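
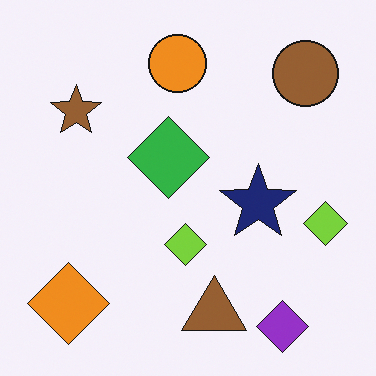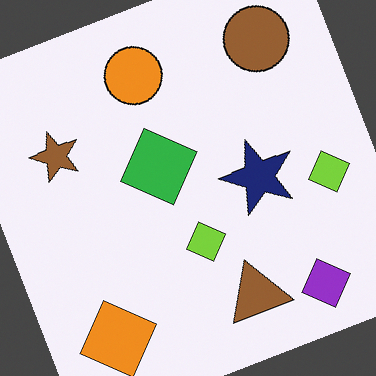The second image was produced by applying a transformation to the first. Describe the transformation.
The image was rotated counter-clockwise by a clearly visible amount.

Every shape is tilted by the same angle and the image corners show triangular fill wedges — a whole-image rotation by a non-right angle.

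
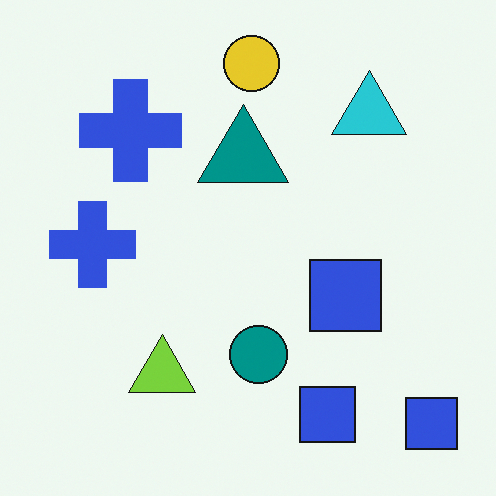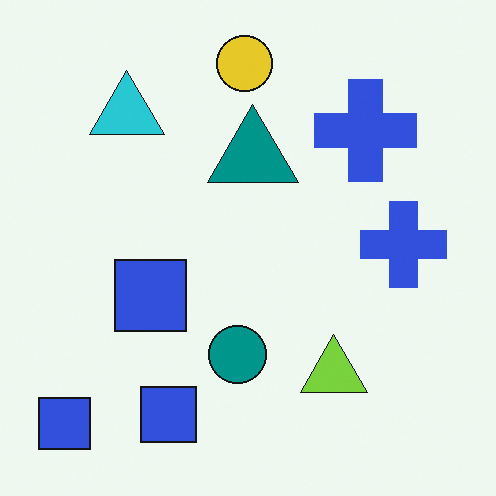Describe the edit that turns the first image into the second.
This is the original image flipped horizontally (left ↔ right).

The cyan triangle is in the top-right of the first image and the top-left of the second — shapes on opposite sides of the vertical midline have swapped in a mirror flip.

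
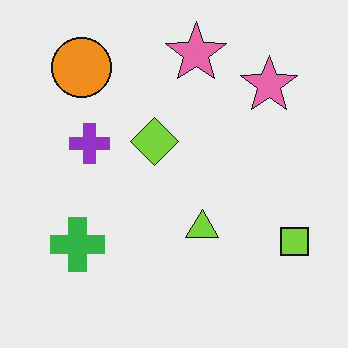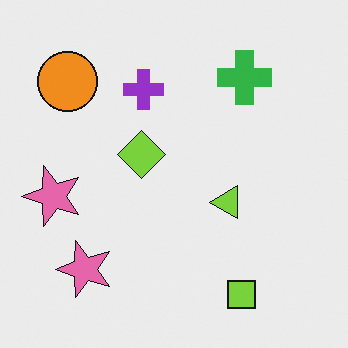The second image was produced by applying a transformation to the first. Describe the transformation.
This is the original image transposed (reflected across the top-left ↔ bottom-right diagonal).

Shapes have swapped their row and column positions — what was in the top-right is now in the bottom-left — a diagonal reflection.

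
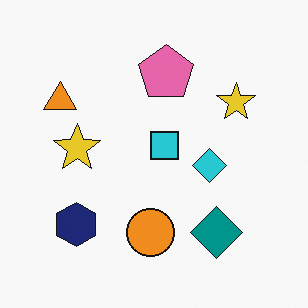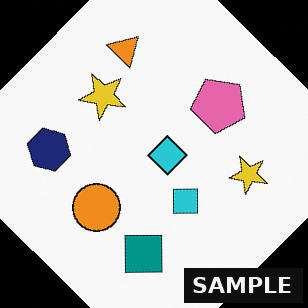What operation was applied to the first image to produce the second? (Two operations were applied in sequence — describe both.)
Rotated clockwise by a large amount — several tens of degrees, then watermarked with the text "SAMPLE" in the lower-right corner.

Every shape is tilted by the same angle and the image corners show triangular fill wedges — a whole-image rotation by a non-right angle. A dark label reading "SAMPLE" appears in the lower-right corner.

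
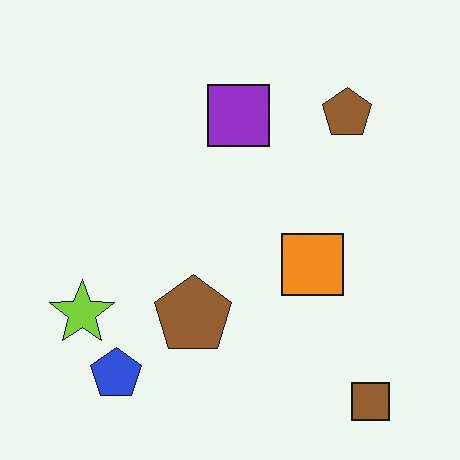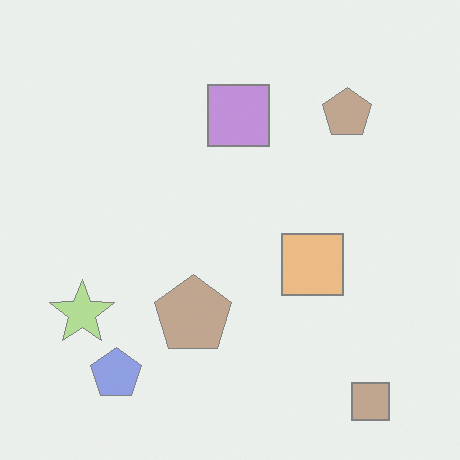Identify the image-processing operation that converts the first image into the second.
The transformation is: washed out (contrast reduced).

Tones are pushed toward mid-grey across the whole image — a global contrast change.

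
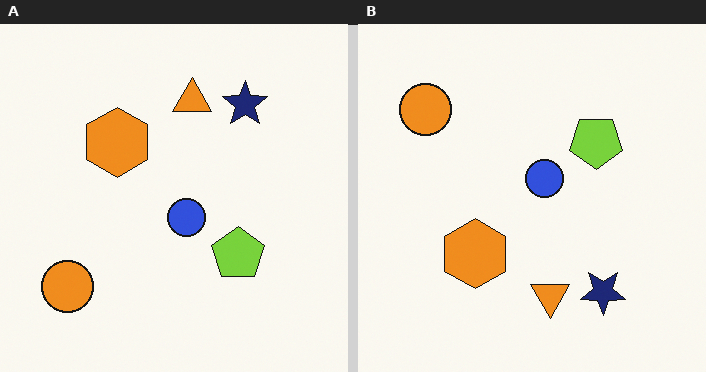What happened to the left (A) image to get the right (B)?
It was flipped vertically (top ↔ bottom).

The orange triangle is in the top of the left (A) image and the bottom of the right (B) — shapes on opposite sides of the horizontal midline have swapped in a mirror flip.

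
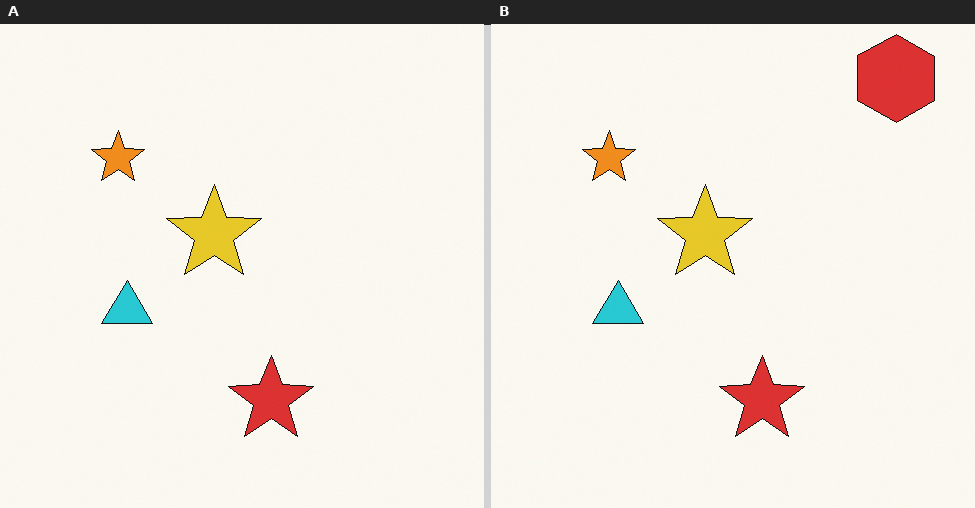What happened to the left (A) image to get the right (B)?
The right (B) image is the left (A) overlaid with an additional red hexagon.

A red hexagon appears in the right (B) image that is absent from the left (A).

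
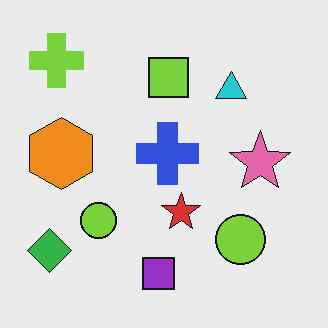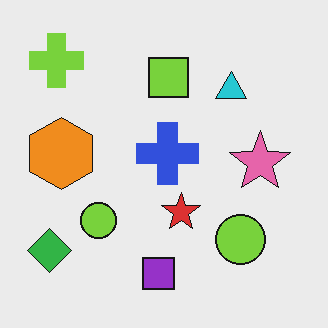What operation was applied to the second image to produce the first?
The image was given moderate JPEG compression.

Blocky 8×8 compression artifacts appear around shape edges and the flat background shows ringing — characteristic JPEG degradation.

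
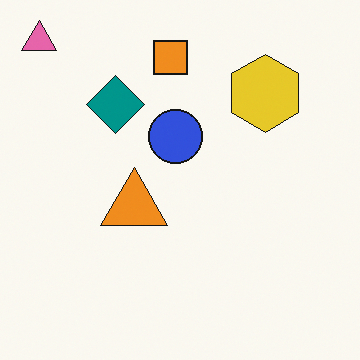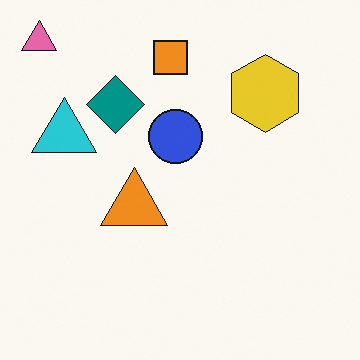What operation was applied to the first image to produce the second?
The transformation is: overlaid with an additional cyan triangle.

A cyan triangle appears in the second image that is absent from the first.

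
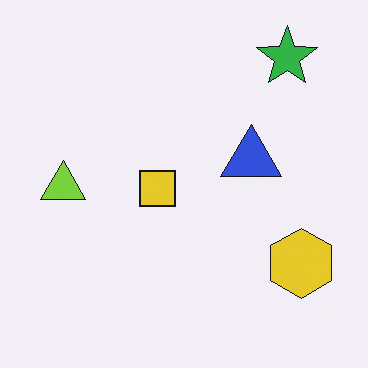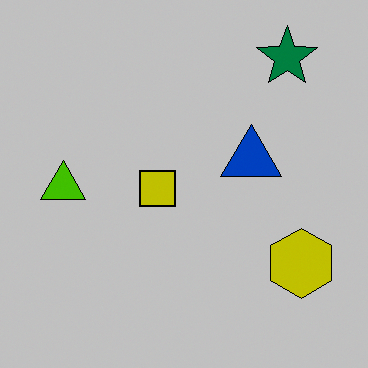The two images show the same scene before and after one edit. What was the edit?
It was aggressively posterized.

Each flat color has snapped to a coarser quantized level — most visibly, the near-white background has dropped to a flat grey.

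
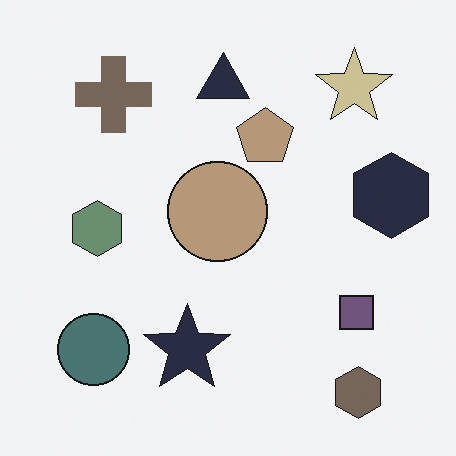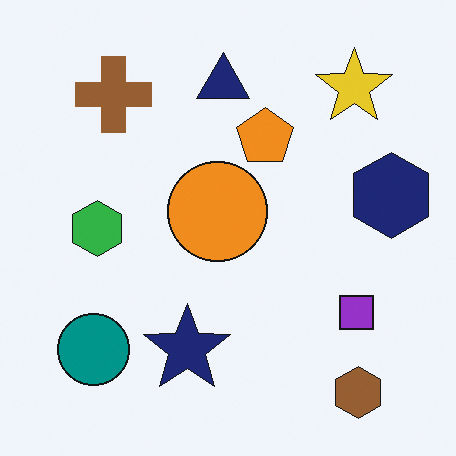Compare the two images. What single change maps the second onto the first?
It was heavily desaturated.

All colors are more muted and greyish — a global saturation change.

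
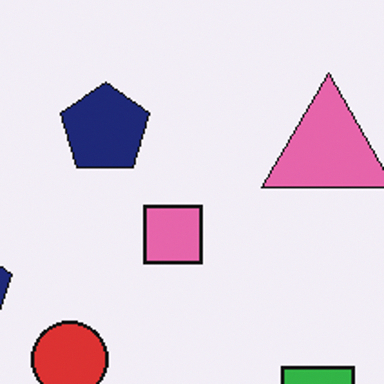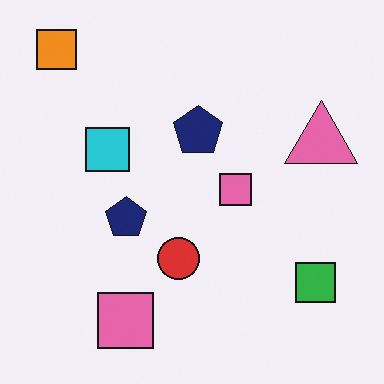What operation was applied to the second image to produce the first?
The first image is the second cropped to a noticeably smaller region and rescaled.

The visible shapes are larger and the field of view is narrower; shapes near the original edges may be partly or wholly outside the frame — a crop-and-rescale.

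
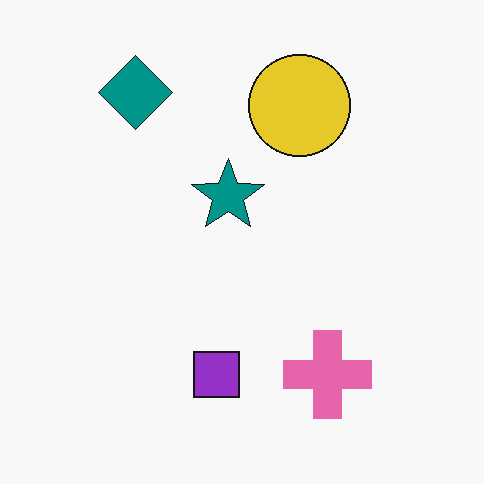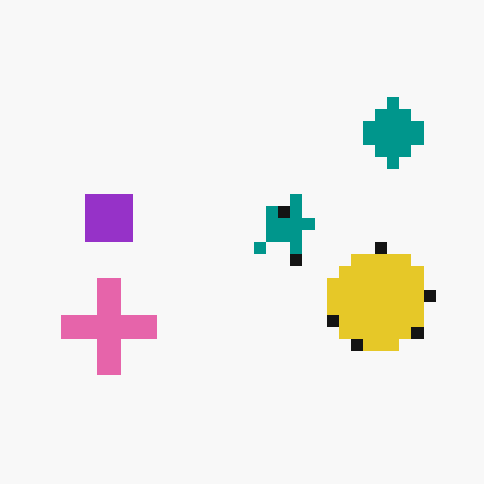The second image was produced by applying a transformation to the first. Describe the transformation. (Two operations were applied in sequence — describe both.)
It was heavily pixelated into large blocks, then rotated 90° clockwise.

Shapes are reduced to large square blocks; fine edges and outlines are lost — a downscale-then-upscale (mosaic) effect. The teal diamond sits in the top-left of the first image and the top-right of the second — consistent with a whole-image 90° clockwise rotation.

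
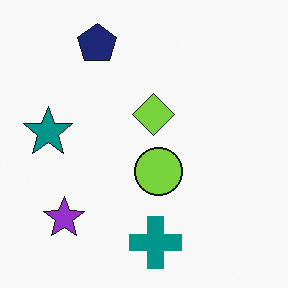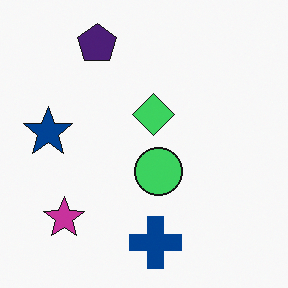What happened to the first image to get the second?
The transformation is: hue-shifted by a small amount.

Every shape's color has rotated by the same amount around the hue wheel — a uniform hue shift.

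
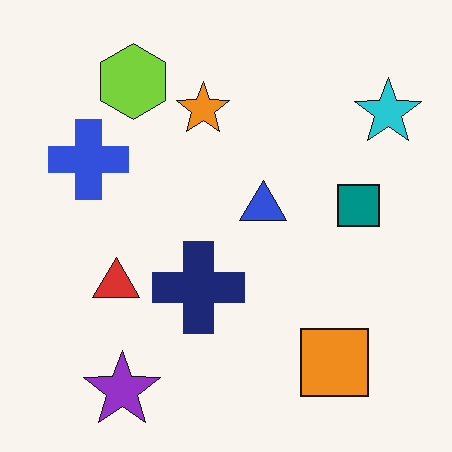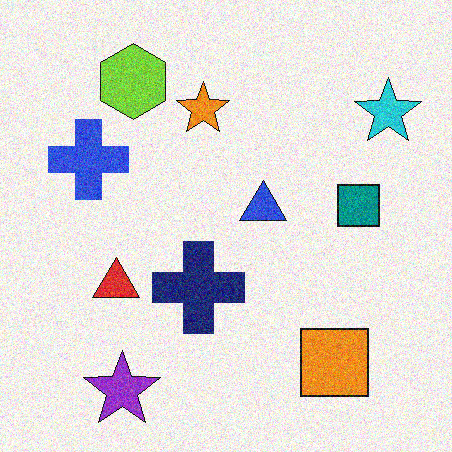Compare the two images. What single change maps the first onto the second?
The transformation is: degraded with visible gaussian noise.

Random speckle covers the whole image, including the flat background.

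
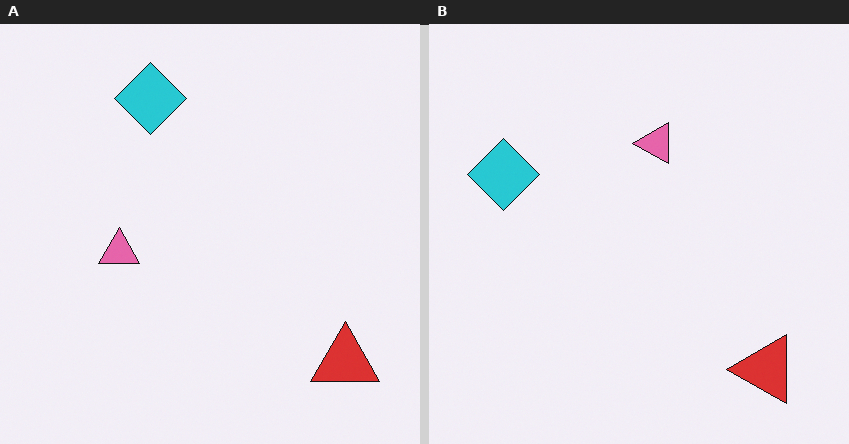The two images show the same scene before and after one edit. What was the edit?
The image was transposed (reflected across the top-left ↔ bottom-right diagonal).

Shapes have swapped their row and column positions — what was in the top-right is now in the bottom-left — a diagonal reflection.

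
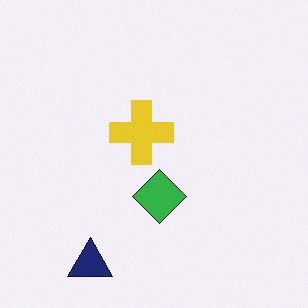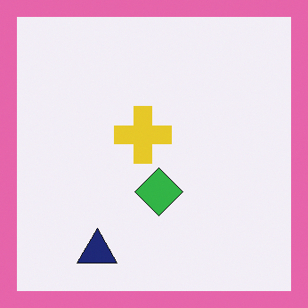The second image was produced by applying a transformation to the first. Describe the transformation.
Framed with a pink border.

A solid pink frame runs around the edge of the second image, with the content slightly shrunk inside it.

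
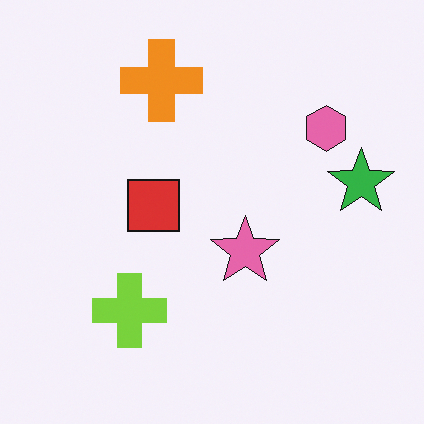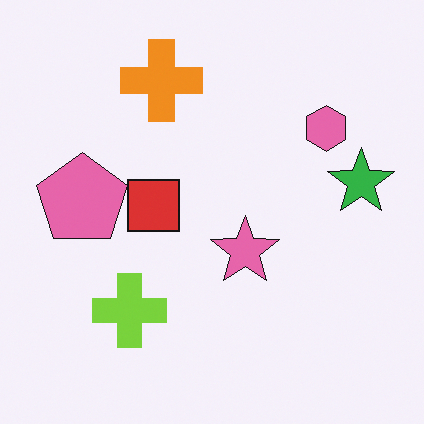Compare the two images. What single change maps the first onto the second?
The image was overlaid with an additional pink pentagon.

A pink pentagon appears in the second image that is absent from the first.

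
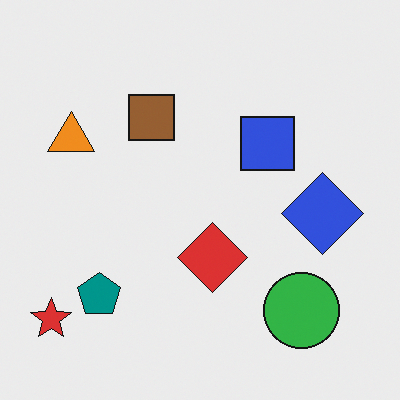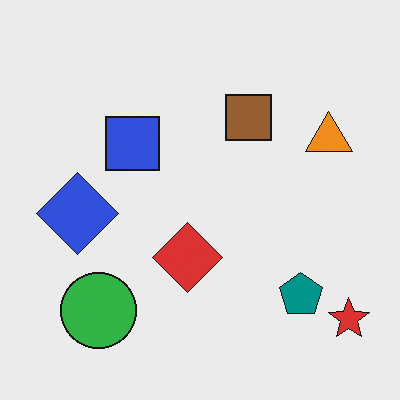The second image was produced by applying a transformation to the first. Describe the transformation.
This is the original image flipped horizontally (left ↔ right).

The red star is in the bottom-left of the first image and the bottom-right of the second — shapes on opposite sides of the vertical midline have swapped in a mirror flip.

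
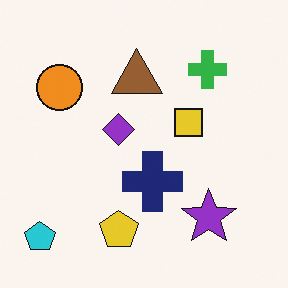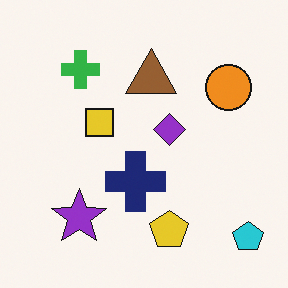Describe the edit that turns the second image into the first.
It was flipped horizontally (left ↔ right).

The cyan pentagon is in the bottom-right of the second image and the bottom-left of the first — shapes on opposite sides of the vertical midline have swapped in a mirror flip.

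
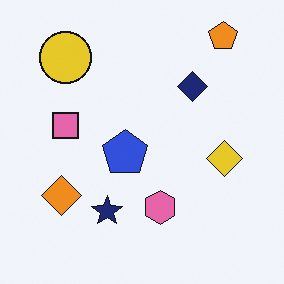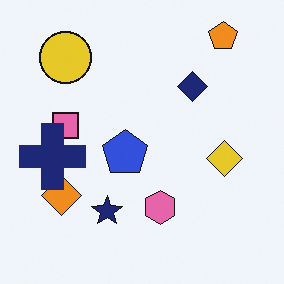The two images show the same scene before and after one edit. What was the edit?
This is the original image overlaid with an additional navy cross.

A navy cross appears in the second image that is absent from the first.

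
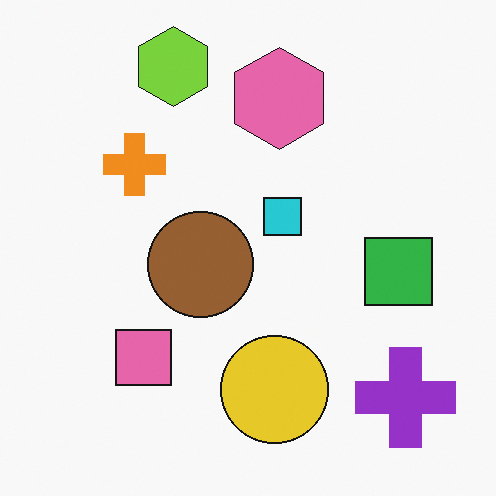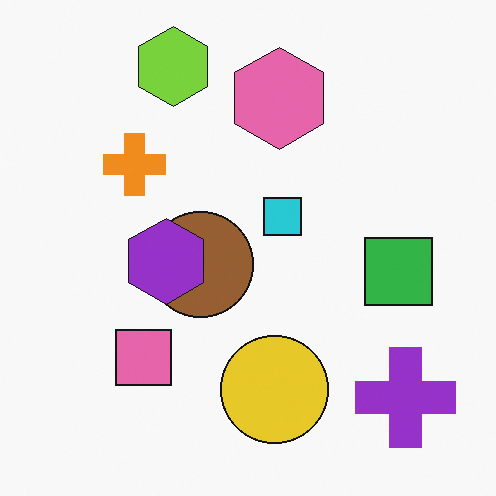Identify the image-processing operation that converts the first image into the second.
This is the original image overlaid with an additional purple hexagon.

A purple hexagon appears in the second image that is absent from the first.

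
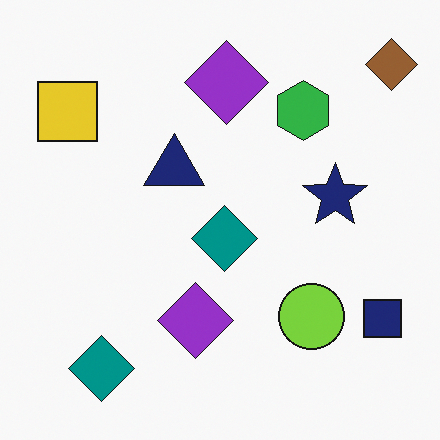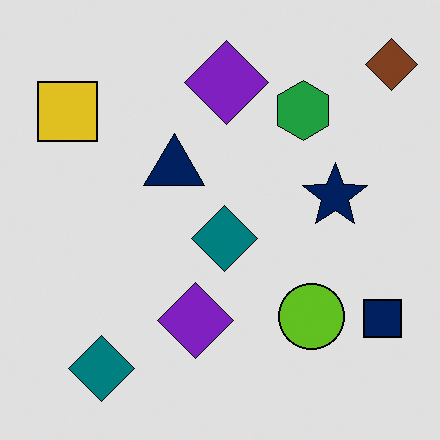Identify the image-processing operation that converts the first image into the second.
The transformation is: moderately posterized.

Each flat color has snapped to a coarser quantized level — most visibly, the near-white background has dropped to a flat grey.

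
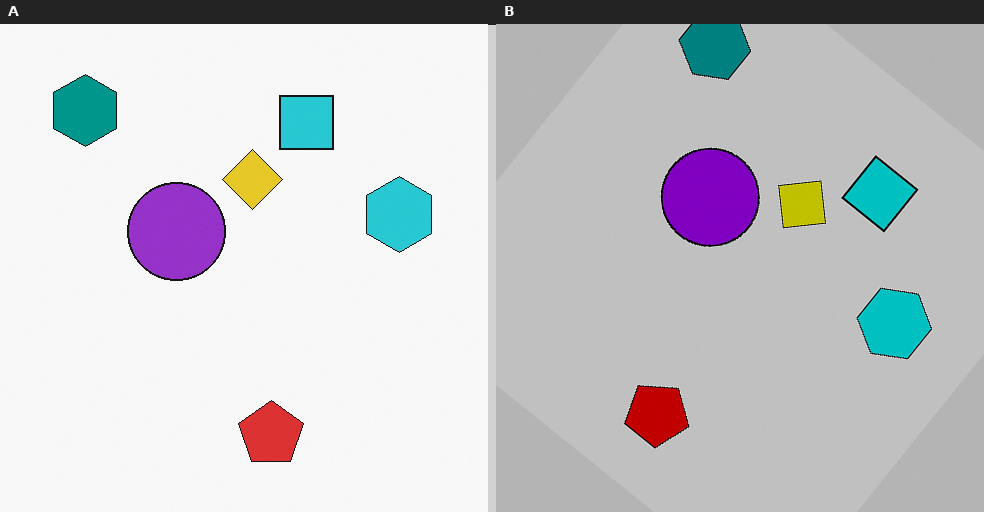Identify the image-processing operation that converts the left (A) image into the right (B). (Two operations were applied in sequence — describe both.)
This is the original image heavily posterized to just a handful of flat colors, then rotated clockwise by a large amount — several tens of degrees.

Each flat color has snapped to a coarser quantized level — most visibly, the near-white background has dropped to a flat grey. Every shape is tilted by the same angle and the image corners show triangular fill wedges — a whole-image rotation by a non-right angle.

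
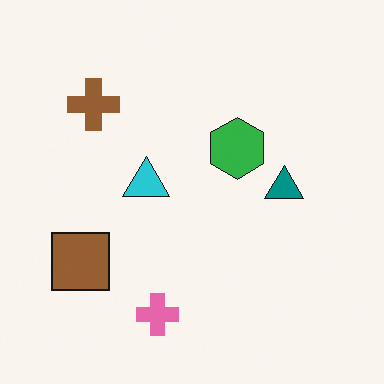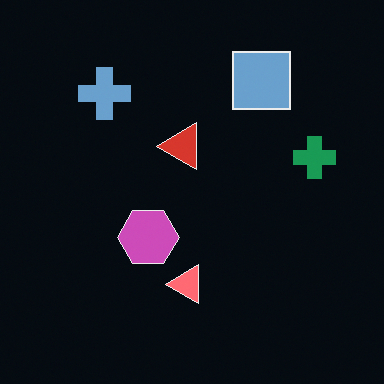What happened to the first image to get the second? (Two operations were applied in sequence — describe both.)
The transformation is: color-inverted (negative), then transposed (reflected across the top-left ↔ bottom-right diagonal).

The light background has become dark and every shape's color is its complement — a photographic negative. Shapes have swapped their row and column positions — what was in the top-right is now in the bottom-left — a diagonal reflection.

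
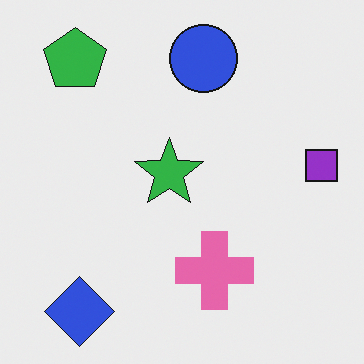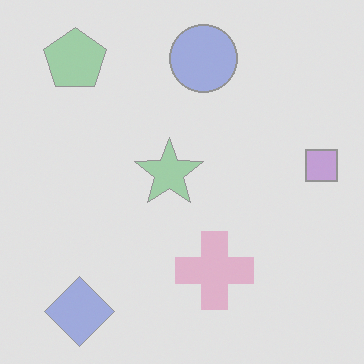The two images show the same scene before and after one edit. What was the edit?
This is the original image washed out (contrast reduced).

Tones are pushed toward mid-grey across the whole image — a global contrast change.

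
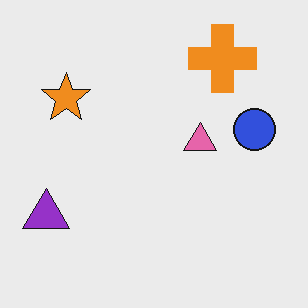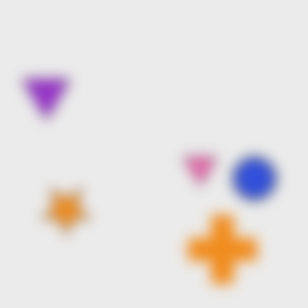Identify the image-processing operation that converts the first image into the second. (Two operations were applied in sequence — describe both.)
The second image is the first flipped vertically (top ↔ bottom), then heavily blurred.

The orange cross is in the top-right of the first image and the bottom-right of the second — shapes on opposite sides of the horizontal midline have swapped in a mirror flip. Shape edges and outlines are uniformly softened across the whole image.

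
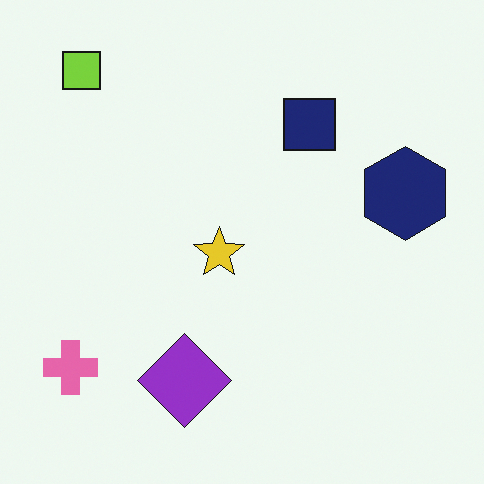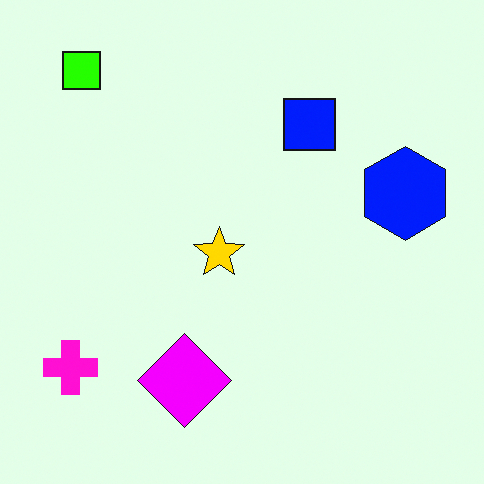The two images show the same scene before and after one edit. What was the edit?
Heavily oversaturated.

All colors are more vivid — a global saturation change.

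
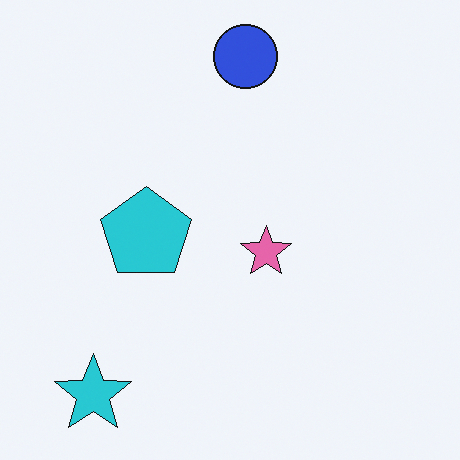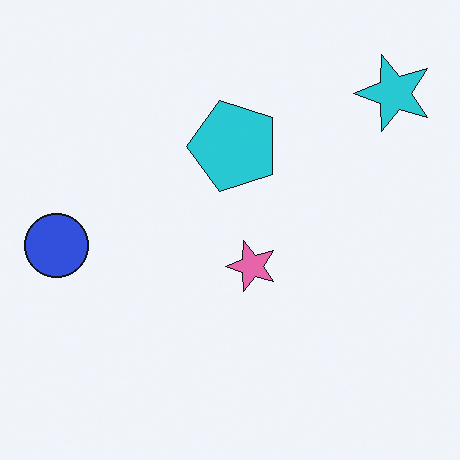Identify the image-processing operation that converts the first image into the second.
It was transposed (reflected across the top-left ↔ bottom-right diagonal).

Shapes have swapped their row and column positions — what was in the top-right is now in the bottom-left — a diagonal reflection.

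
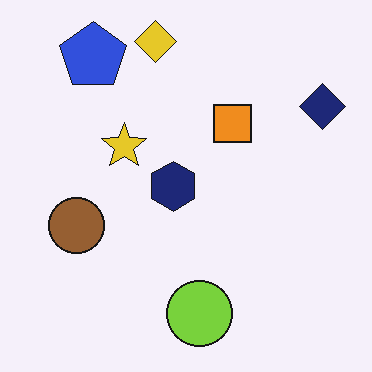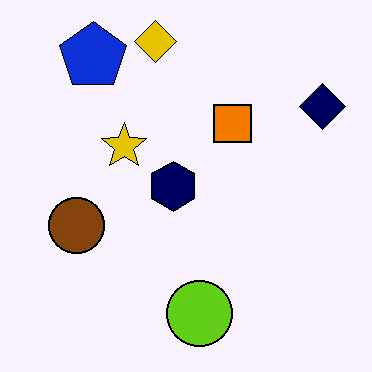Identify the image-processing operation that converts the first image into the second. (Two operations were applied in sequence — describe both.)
This is the original image given moderate JPEG compression, then given slightly increased contrast.

Blocky 8×8 compression artifacts appear around shape edges and the flat background shows ringing — characteristic JPEG degradation. Tones are pushed away from mid-grey across the whole image — a global contrast change.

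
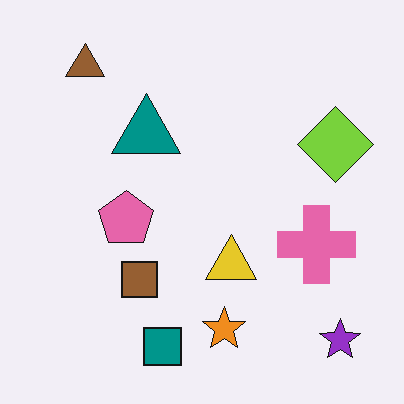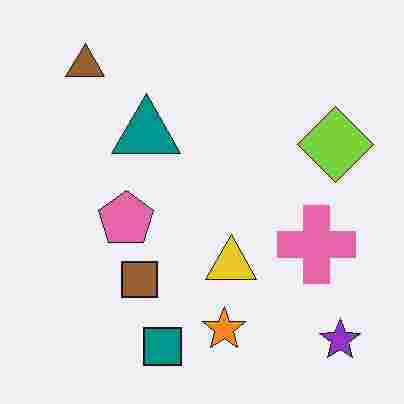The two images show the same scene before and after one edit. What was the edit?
The image was degraded with heavy JPEG compression.

Blocky 8×8 compression artifacts appear around shape edges and the flat background shows ringing — characteristic JPEG degradation.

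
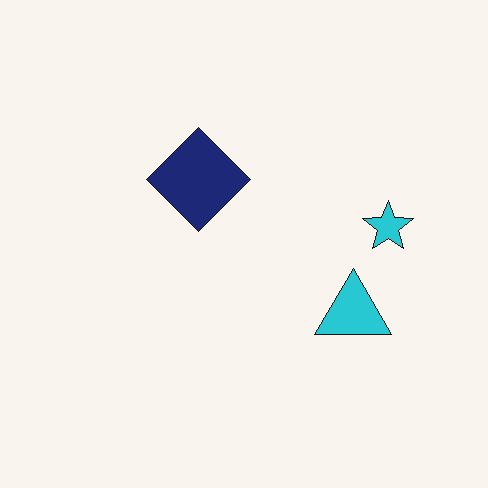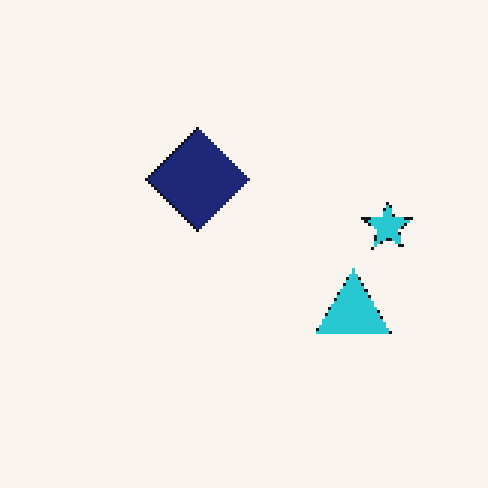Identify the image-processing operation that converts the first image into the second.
This is the original image lightly pixelated (a mild mosaic effect).

Shapes are reduced to large square blocks; fine edges and outlines are lost — a downscale-then-upscale (mosaic) effect.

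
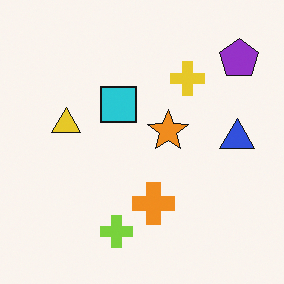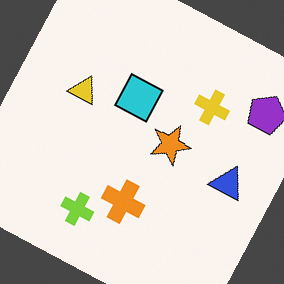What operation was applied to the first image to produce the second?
It was rotated clockwise by a clearly visible amount.

Every shape is tilted by the same angle and the image corners show triangular fill wedges — a whole-image rotation by a non-right angle.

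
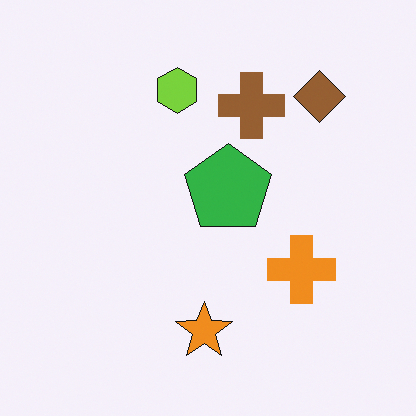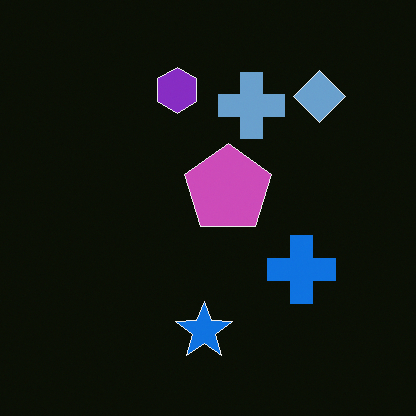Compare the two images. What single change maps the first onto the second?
Color-inverted (negative).

The light background has become dark and every shape's color is its complement — a photographic negative.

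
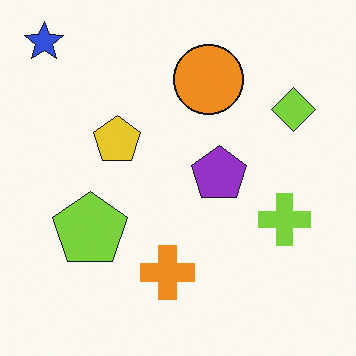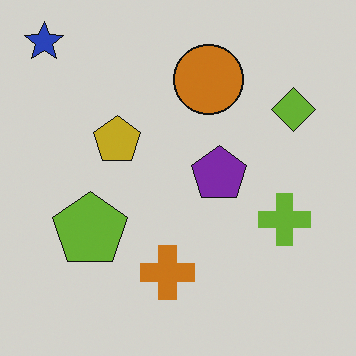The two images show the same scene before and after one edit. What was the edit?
It was darkened a little.

Every pixel — background and shapes alike — is uniformly darkened.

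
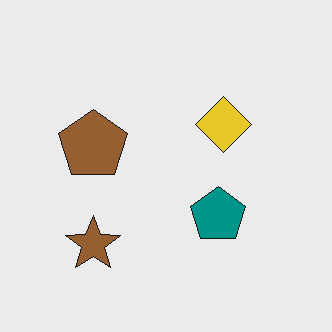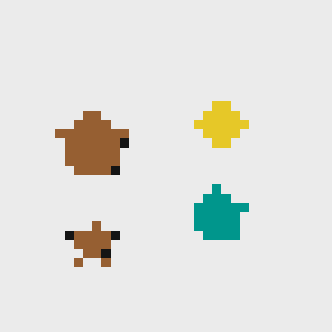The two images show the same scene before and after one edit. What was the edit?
It was coarsely pixelated.

Shapes are reduced to large square blocks; fine edges and outlines are lost — a downscale-then-upscale (mosaic) effect.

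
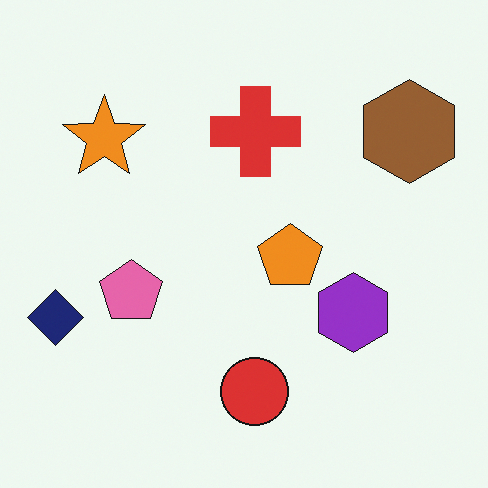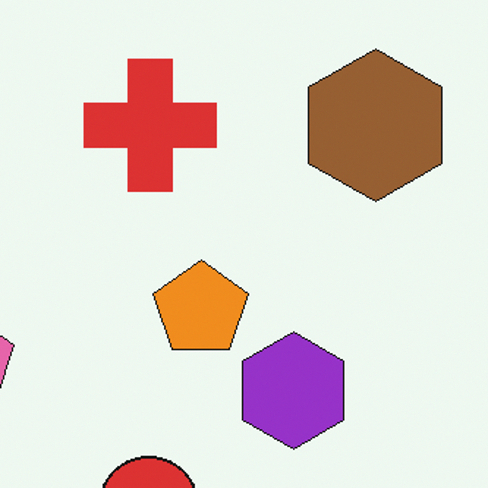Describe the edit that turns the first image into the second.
The transformation is: cropped to a modestly smaller region and rescaled.

The visible shapes are larger and the field of view is narrower; shapes near the original edges may be partly or wholly outside the frame — a crop-and-rescale.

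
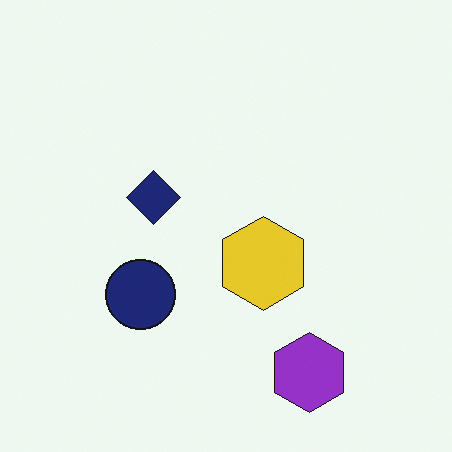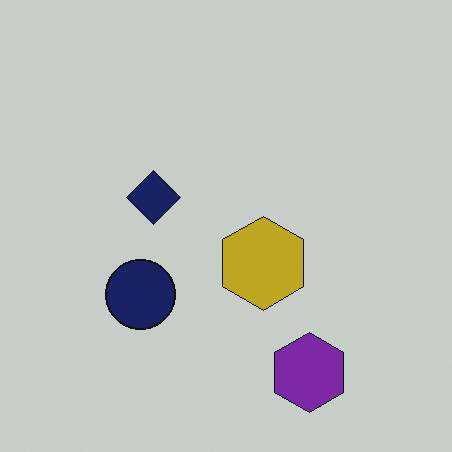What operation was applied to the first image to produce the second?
The second image is the first darkened a little.

Every pixel — background and shapes alike — is uniformly darkened.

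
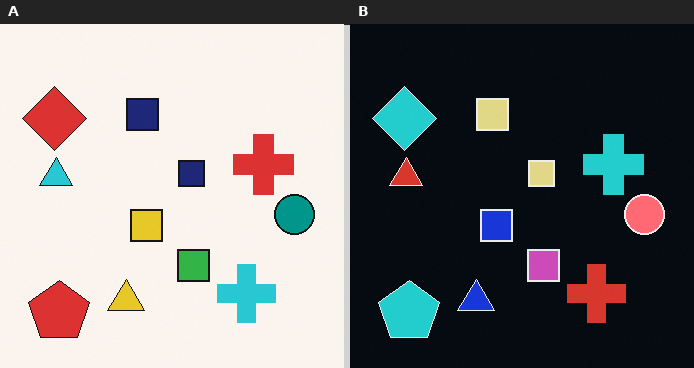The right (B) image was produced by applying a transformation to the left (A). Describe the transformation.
It was color-inverted (negative).

The light background has become dark and every shape's color is its complement — a photographic negative.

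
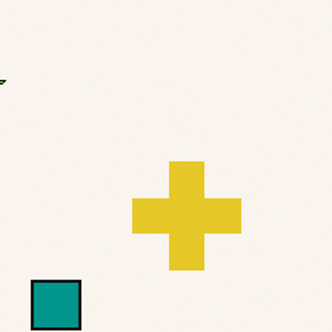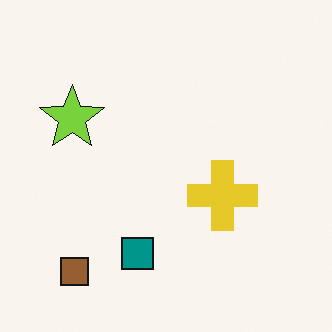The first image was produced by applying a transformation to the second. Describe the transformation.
Cropped slightly and scaled back up.

The visible shapes are larger and the field of view is narrower; shapes near the original edges may be partly or wholly outside the frame — a crop-and-rescale.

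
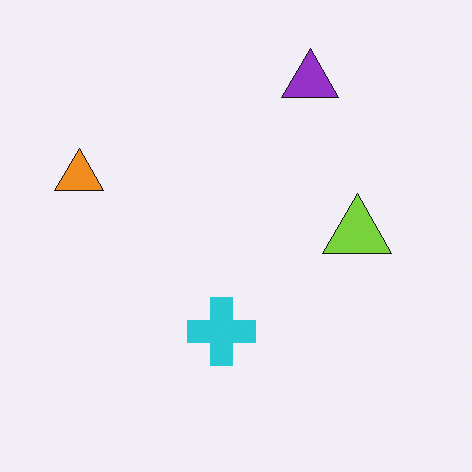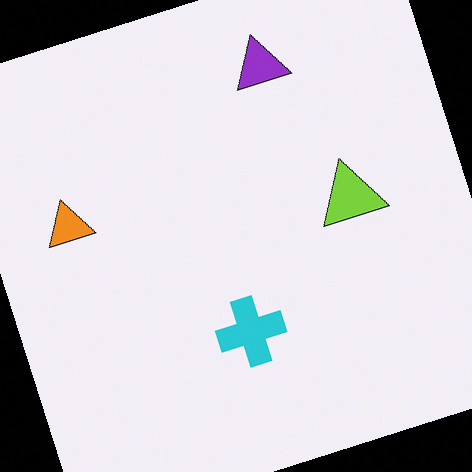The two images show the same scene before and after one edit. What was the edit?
The second image is the first rotated counter-clockwise by a moderate amount.

Every shape is tilted by the same angle and the image corners show triangular fill wedges — a whole-image rotation by a non-right angle.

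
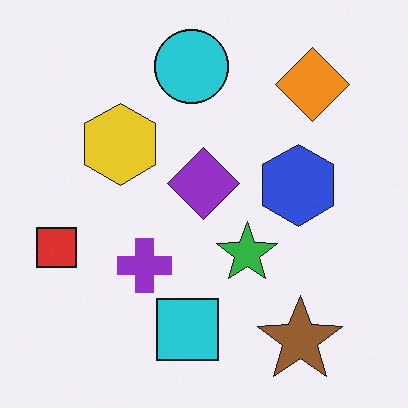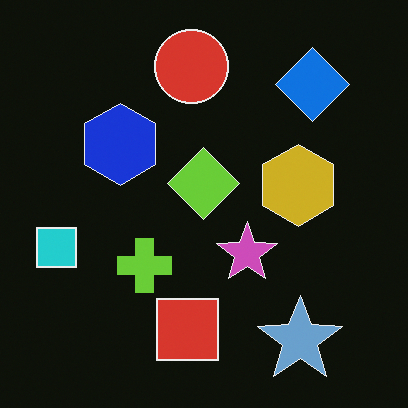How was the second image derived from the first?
The second image is the first color-inverted (negative).

The light background has become dark and every shape's color is its complement — a photographic negative.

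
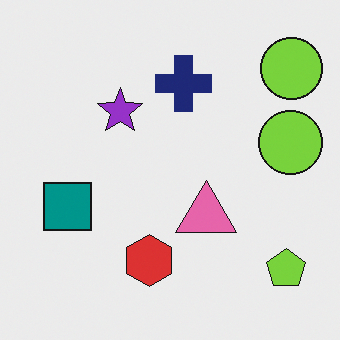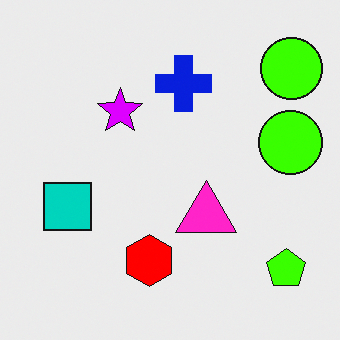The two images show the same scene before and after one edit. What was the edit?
Heavily oversaturated.

All colors are more vivid — a global saturation change.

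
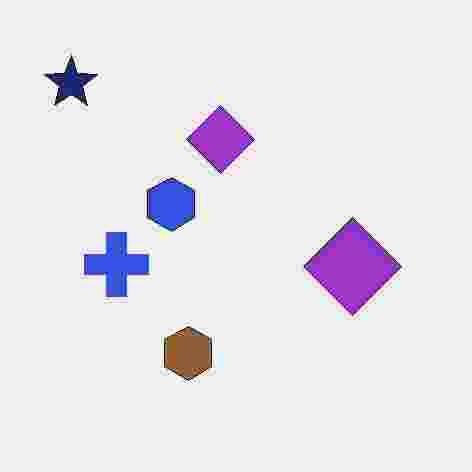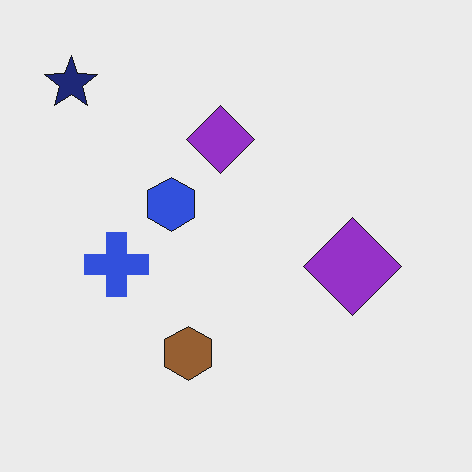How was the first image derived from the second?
It was degraded with heavy JPEG compression.

Blocky 8×8 compression artifacts appear around shape edges and the flat background shows ringing — characteristic JPEG degradation.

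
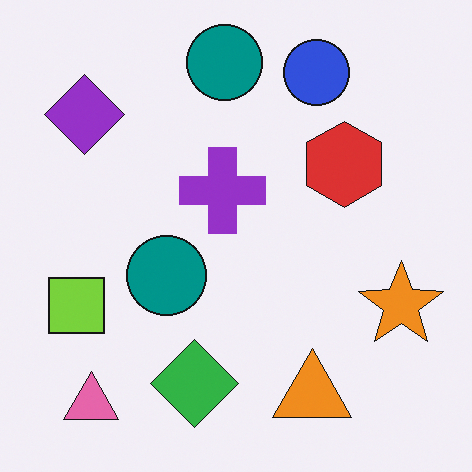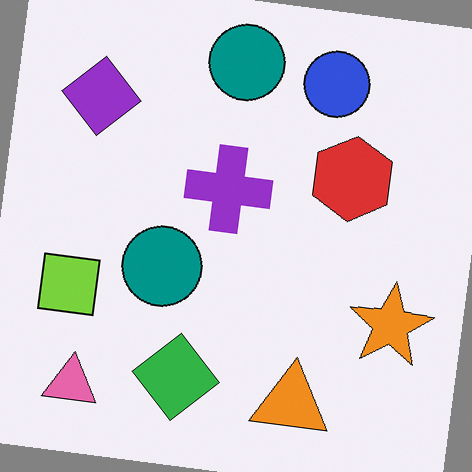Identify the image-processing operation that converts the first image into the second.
Rotated clockwise by a few degrees.

Every shape is tilted by the same angle and the image corners show triangular fill wedges — a whole-image rotation by a non-right angle.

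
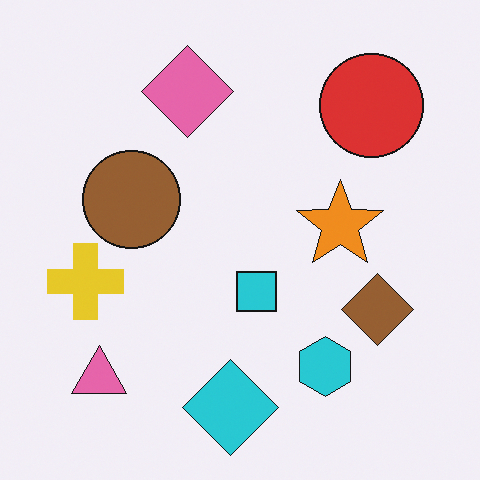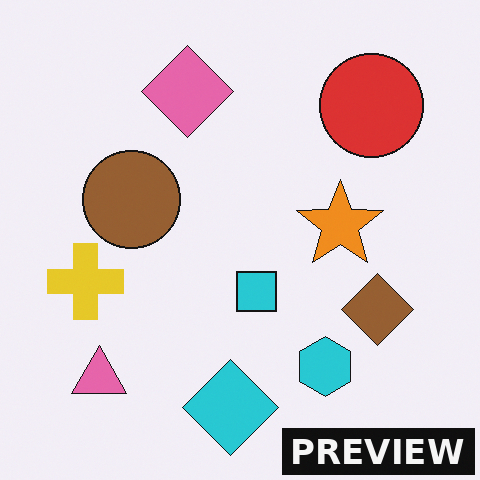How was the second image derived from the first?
The image was watermarked with the text "PREVIEW" in the lower-right corner.

A dark label reading "PREVIEW" appears in the lower-right corner.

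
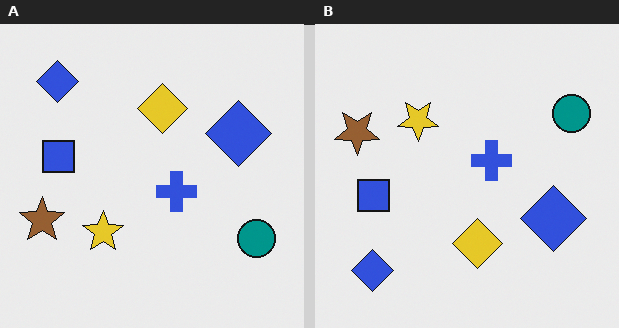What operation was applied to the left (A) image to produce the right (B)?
The image was flipped vertically (top ↔ bottom).

The yellow diamond is in the top of the left (A) image and the bottom of the right (B) — shapes on opposite sides of the horizontal midline have swapped in a mirror flip.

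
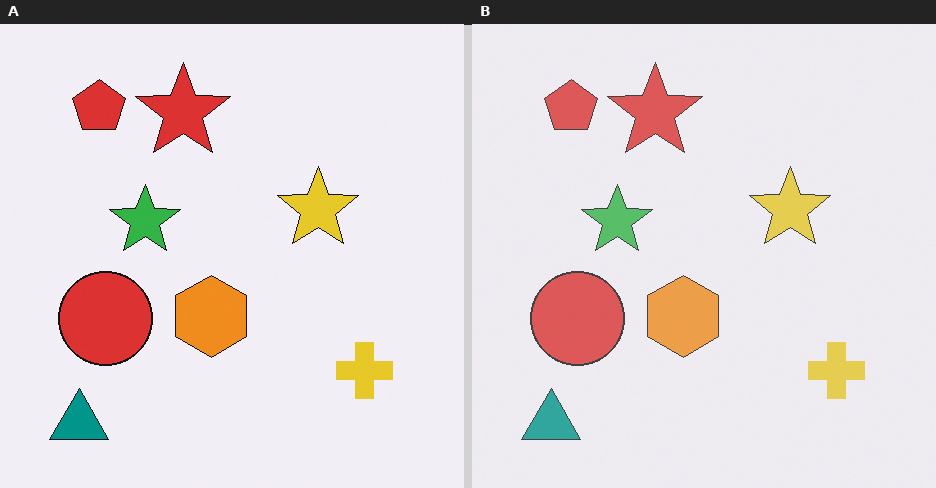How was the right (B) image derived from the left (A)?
The transformation is: given slightly reduced contrast.

Tones are pushed toward mid-grey across the whole image — a global contrast change.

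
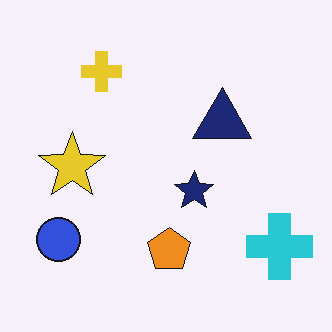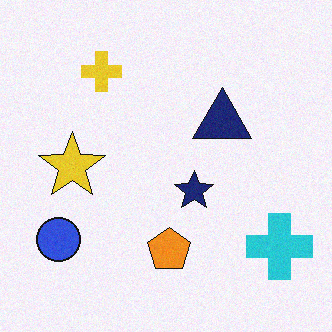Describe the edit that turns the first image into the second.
The second image is the first degraded with light additive noise.

Random speckle covers the whole image, including the flat background.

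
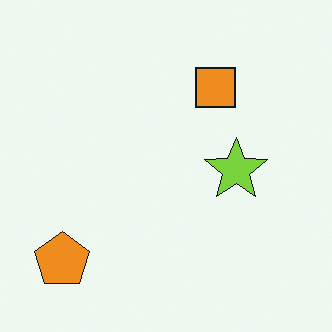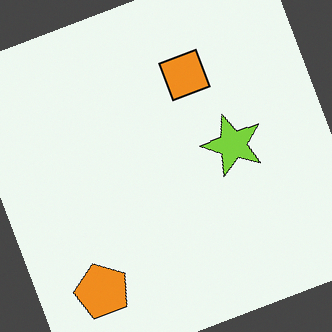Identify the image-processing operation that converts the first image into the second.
It was rotated counter-clockwise by a clearly visible amount.

Every shape is tilted by the same angle and the image corners show triangular fill wedges — a whole-image rotation by a non-right angle.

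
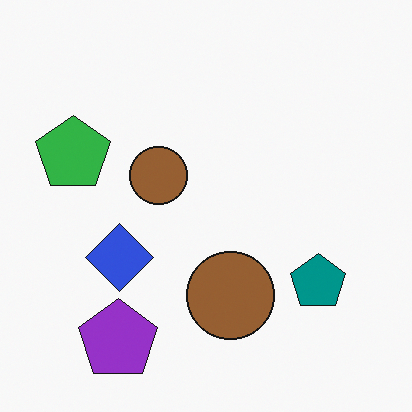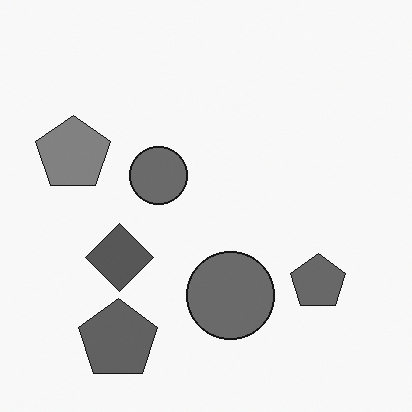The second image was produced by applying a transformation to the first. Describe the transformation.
The image was converted to grayscale.

All color is removed — every shape is now a shade of grey.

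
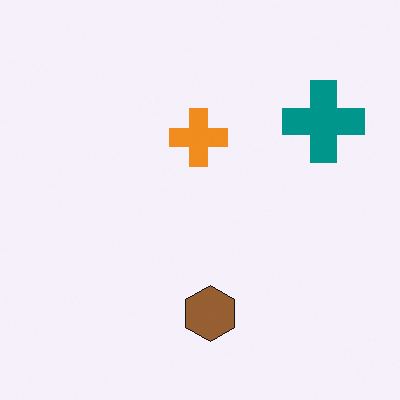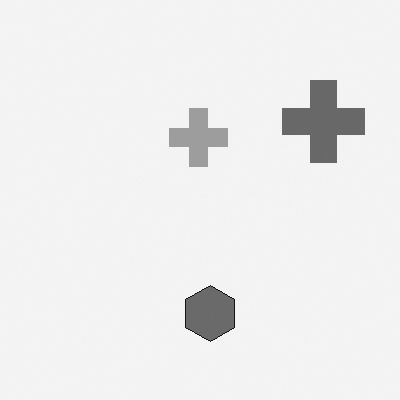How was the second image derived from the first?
The second image is the first converted to grayscale.

All color is removed — every shape is now a shade of grey.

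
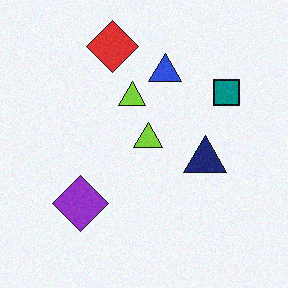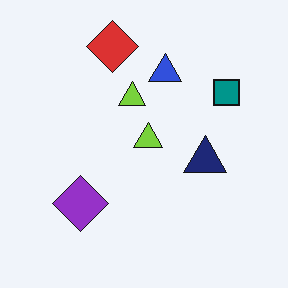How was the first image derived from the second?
The transformation is: degraded with subtle gaussian noise.

Random speckle covers the whole image, including the flat background.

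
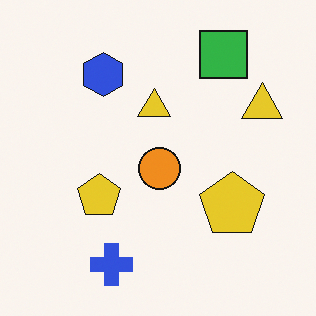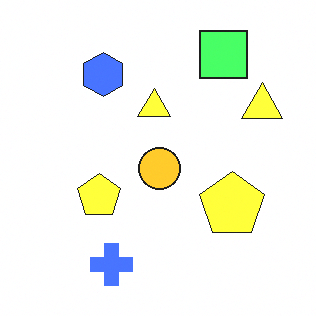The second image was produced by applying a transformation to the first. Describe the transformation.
The image was substantially brightened.

Every pixel — background and shapes alike — is uniformly brightened.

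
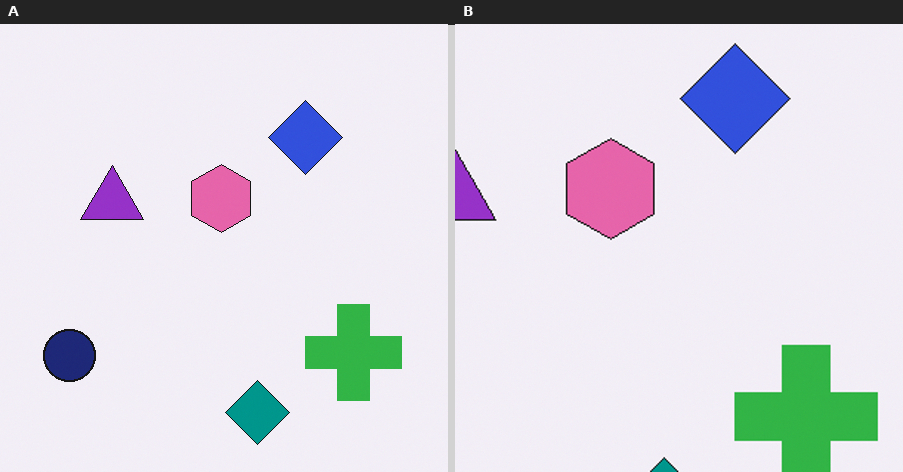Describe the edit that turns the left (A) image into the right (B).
The image was cropped slightly and scaled back up.

The visible shapes are larger and the field of view is narrower; shapes near the original edges may be partly or wholly outside the frame — a crop-and-rescale.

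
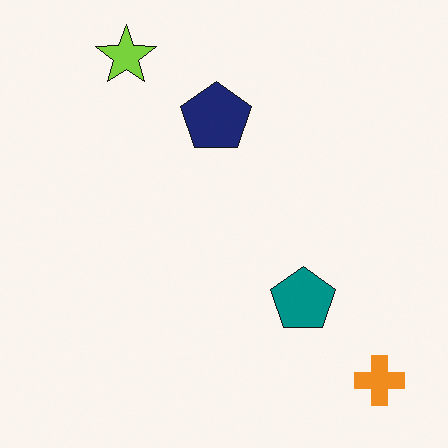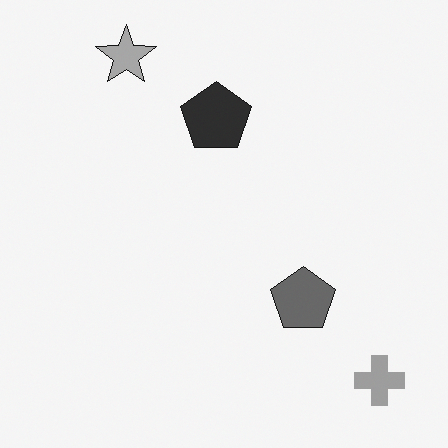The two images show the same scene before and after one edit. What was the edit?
The image was converted to grayscale.

All color is removed — every shape is now a shade of grey.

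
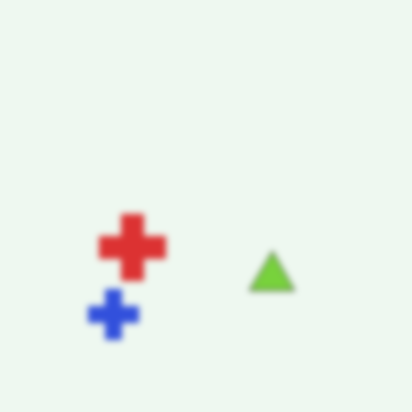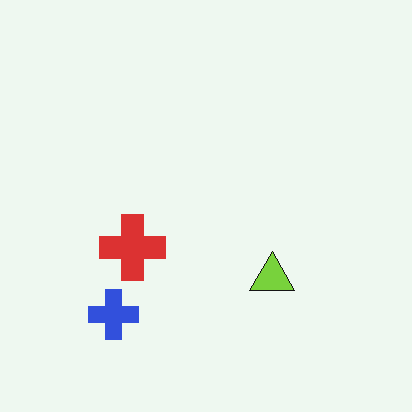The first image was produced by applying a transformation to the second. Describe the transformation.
This is the original image moderately blurred.

Shape edges and outlines are uniformly softened across the whole image.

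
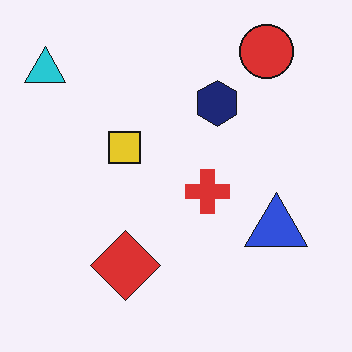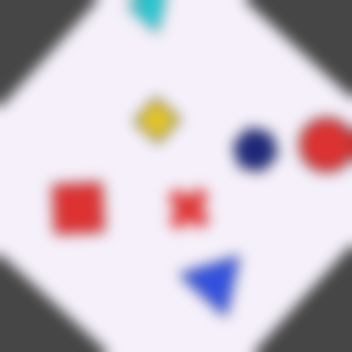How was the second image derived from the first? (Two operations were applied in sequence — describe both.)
Rotated clockwise by a large amount — several tens of degrees, then strongly gaussian-blurred.

Every shape is tilted by the same angle and the image corners show triangular fill wedges — a whole-image rotation by a non-right angle. Shape edges and outlines are uniformly softened across the whole image.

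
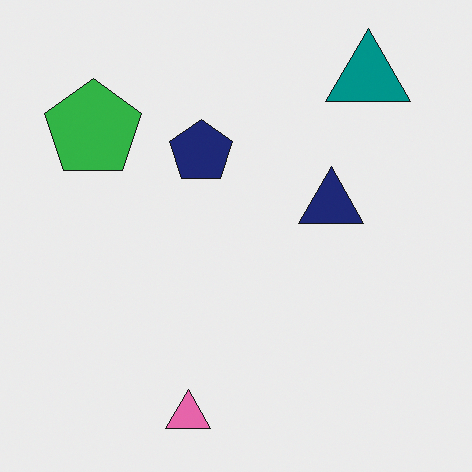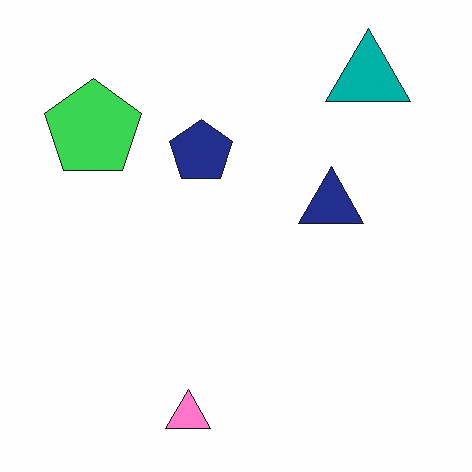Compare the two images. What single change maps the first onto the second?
The transformation is: brightened a little.

Every pixel — background and shapes alike — is uniformly brightened.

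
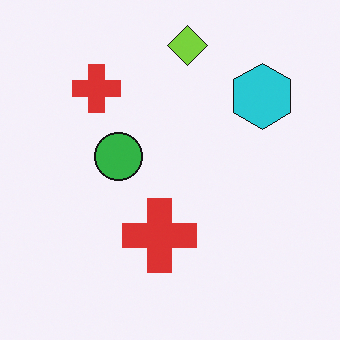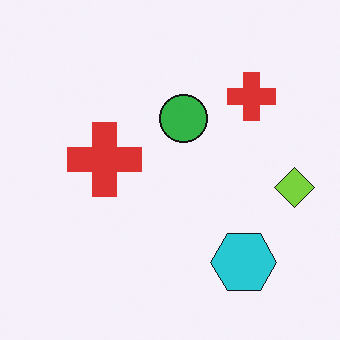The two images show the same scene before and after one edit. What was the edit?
The image was rotated 90° clockwise.

The lime diamond sits in the top of the first image and the right of the second — consistent with a whole-image 90° clockwise rotation.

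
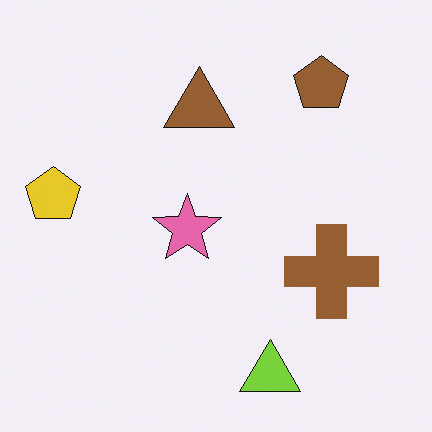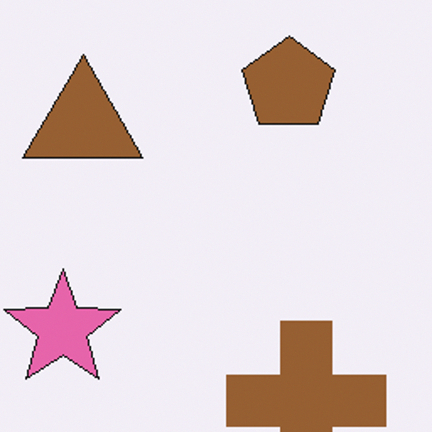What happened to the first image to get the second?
The transformation is: cropped to a noticeably smaller region and rescaled.

The visible shapes are larger and the field of view is narrower; shapes near the original edges may be partly or wholly outside the frame — a crop-and-rescale.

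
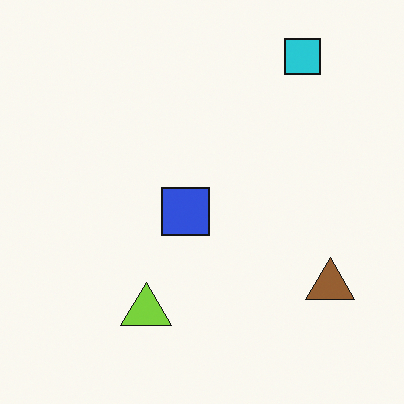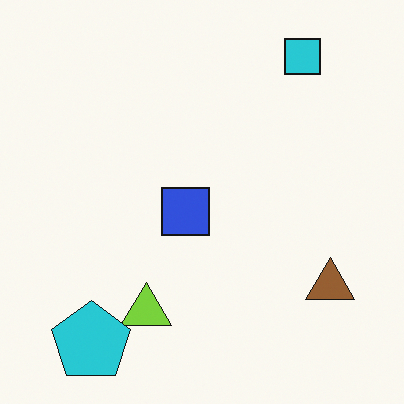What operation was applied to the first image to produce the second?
It was overlaid with an additional cyan pentagon.

A cyan pentagon appears in the second image that is absent from the first.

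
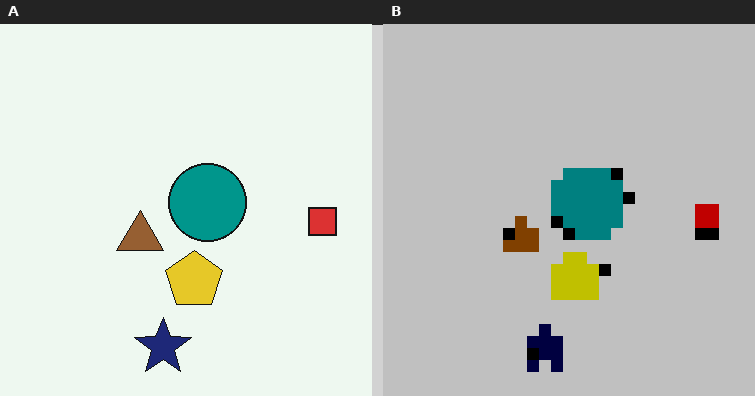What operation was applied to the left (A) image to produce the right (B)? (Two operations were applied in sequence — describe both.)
This is the original image coarsely pixelated, then heavily posterized to just a handful of flat colors.

Shapes are reduced to large square blocks; fine edges and outlines are lost — a downscale-then-upscale (mosaic) effect. Each flat color has snapped to a coarser quantized level — most visibly, the near-white background has dropped to a flat grey.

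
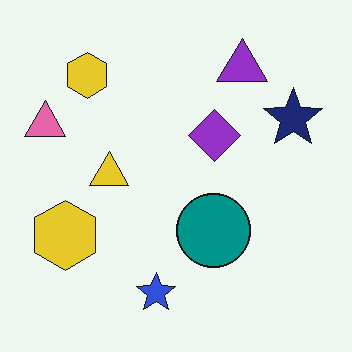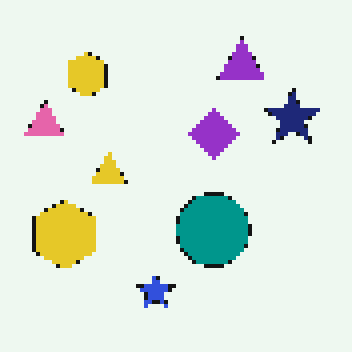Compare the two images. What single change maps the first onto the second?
The second image is the first mildly pixelated.

Shapes are reduced to large square blocks; fine edges and outlines are lost — a downscale-then-upscale (mosaic) effect.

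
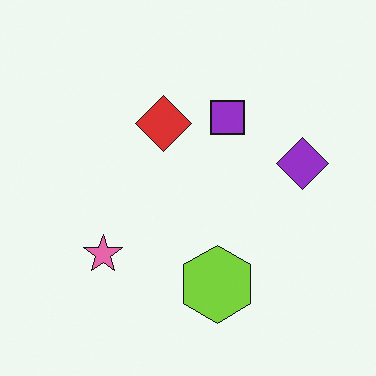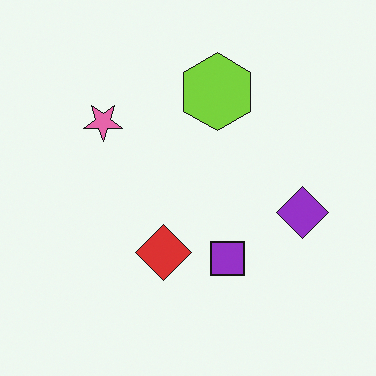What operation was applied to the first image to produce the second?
Flipped vertically (top ↔ bottom).

The lime hexagon is in the bottom of the first image and the top of the second — shapes on opposite sides of the horizontal midline have swapped in a mirror flip.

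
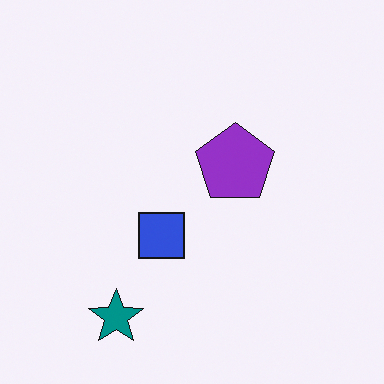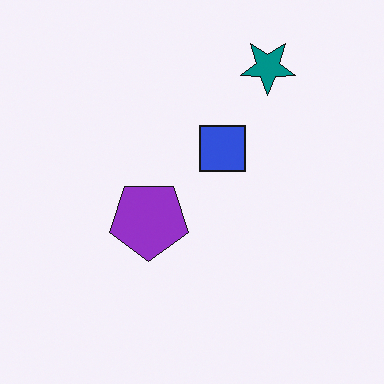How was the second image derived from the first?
Rotated 180°.

The teal star sits in the bottom-left of the first image and the top-right of the second — consistent with a whole-image 180° rotation.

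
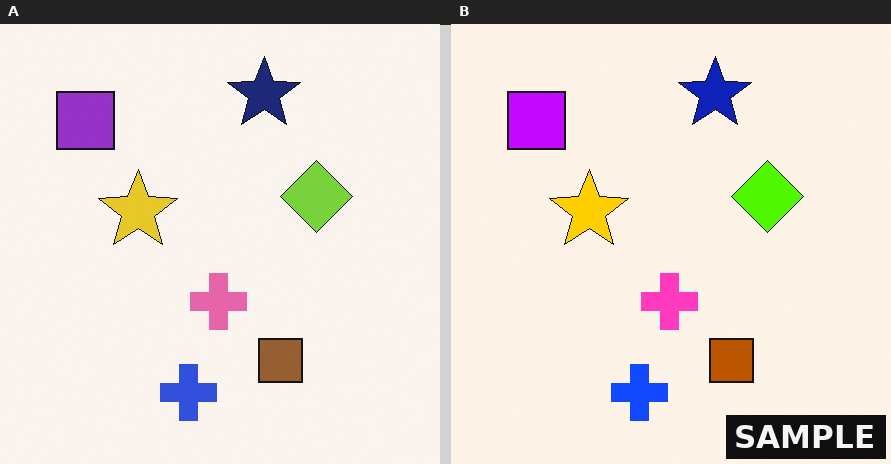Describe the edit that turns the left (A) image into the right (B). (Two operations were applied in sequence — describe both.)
Made much more vivid (saturation change), then watermarked with the text "SAMPLE" in the lower-right corner.

All colors are more vivid — a global saturation change. A dark label reading "SAMPLE" appears in the lower-right corner.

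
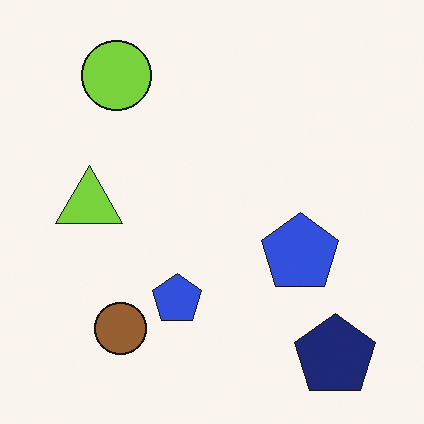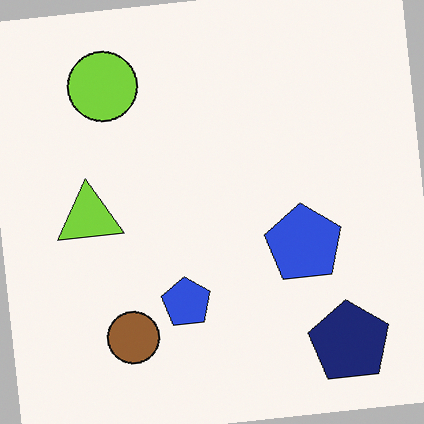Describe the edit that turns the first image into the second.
Rotated counter-clockwise by a few degrees.

Every shape is tilted by the same angle and the image corners show triangular fill wedges — a whole-image rotation by a non-right angle.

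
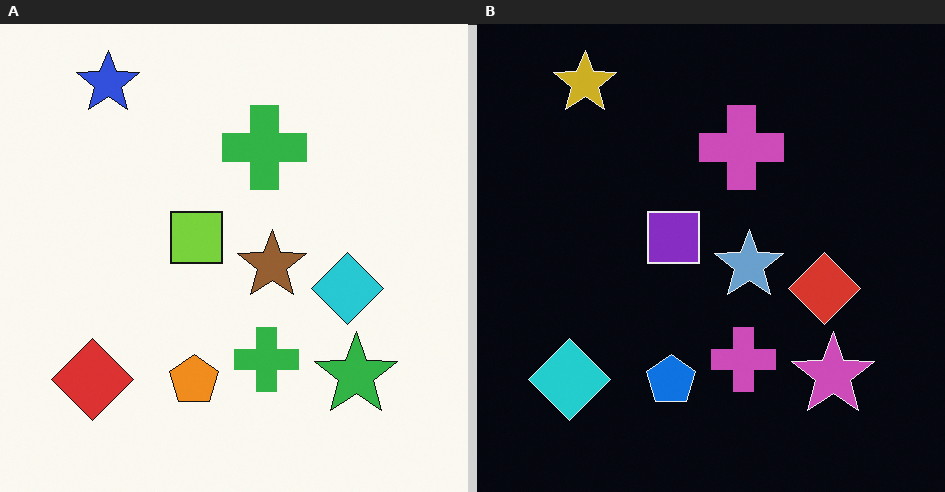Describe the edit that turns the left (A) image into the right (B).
Color-inverted (negative).

The light background has become dark and every shape's color is its complement — a photographic negative.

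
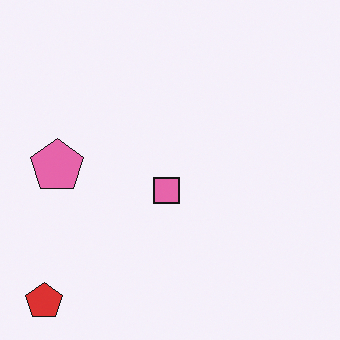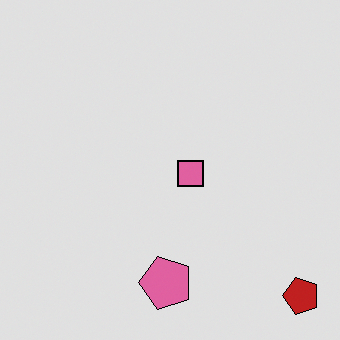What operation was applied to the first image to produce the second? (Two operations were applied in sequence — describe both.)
The transformation is: posterized to a reduced palette, then rotated 90° counter-clockwise.

Each flat color has snapped to a coarser quantized level — most visibly, the near-white background has dropped to a flat grey. The red pentagon sits in the bottom-left of the first image and the bottom-right of the second — consistent with a whole-image 90° counter-clockwise rotation.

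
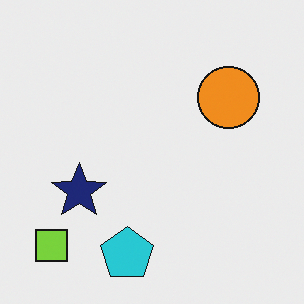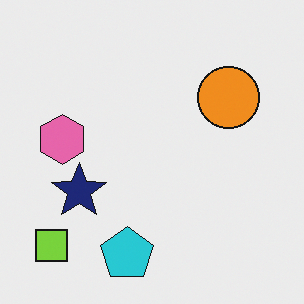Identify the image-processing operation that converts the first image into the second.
The second image is the first overlaid with an additional pink hexagon.

A pink hexagon appears in the second image that is absent from the first.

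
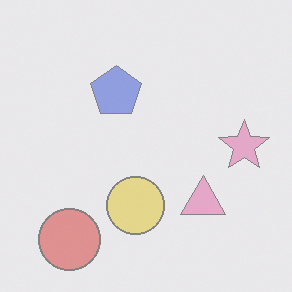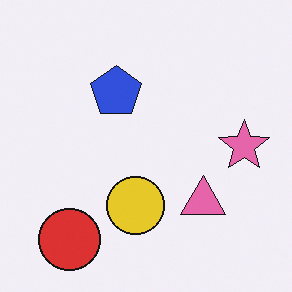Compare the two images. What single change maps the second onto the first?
The first image is the second given much lower contrast.

Tones are pushed toward mid-grey across the whole image — a global contrast change.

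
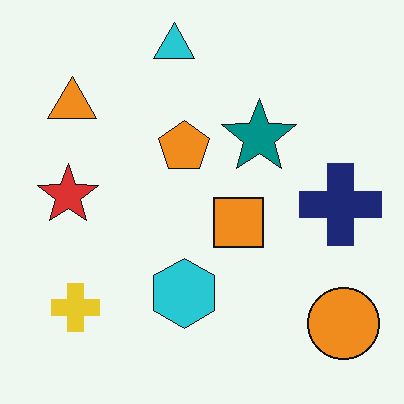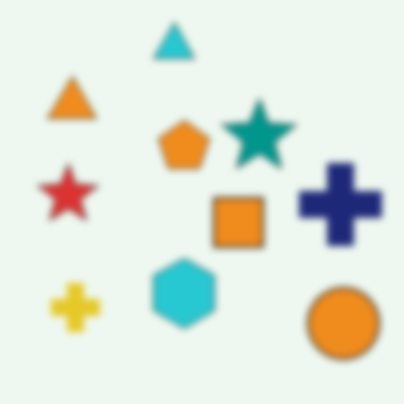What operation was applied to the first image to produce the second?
This is the original image moderately blurred.

Shape edges and outlines are uniformly softened across the whole image.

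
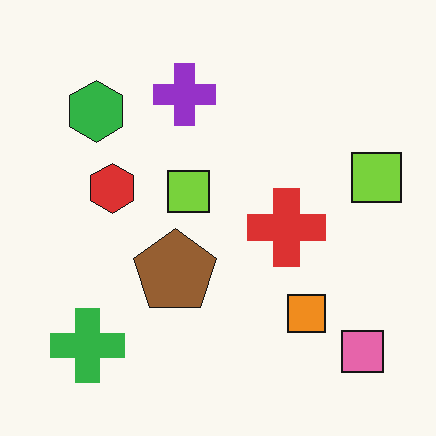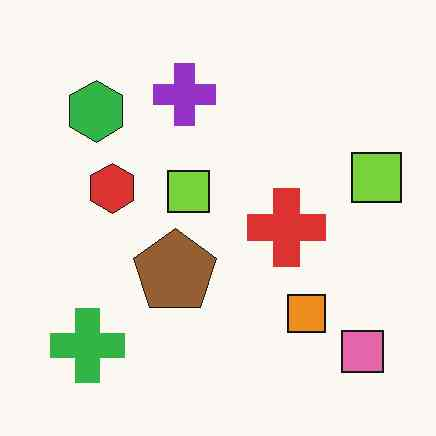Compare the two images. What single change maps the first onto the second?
This is the original image JPEG-compressed with visible artifacts.

Blocky 8×8 compression artifacts appear around shape edges and the flat background shows ringing — characteristic JPEG degradation.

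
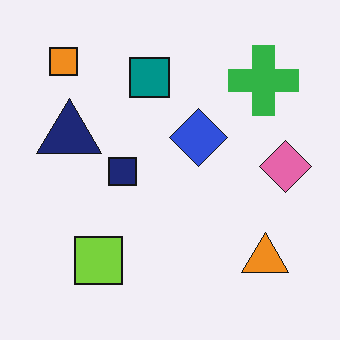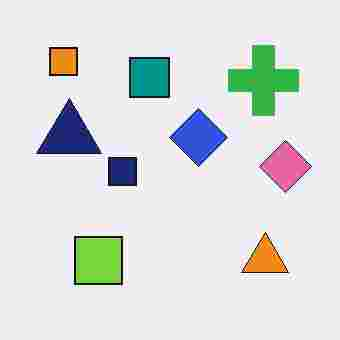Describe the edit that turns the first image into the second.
It was heavily JPEG-compressed with obvious blocking artifacts.

Blocky 8×8 compression artifacts appear around shape edges and the flat background shows ringing — characteristic JPEG degradation.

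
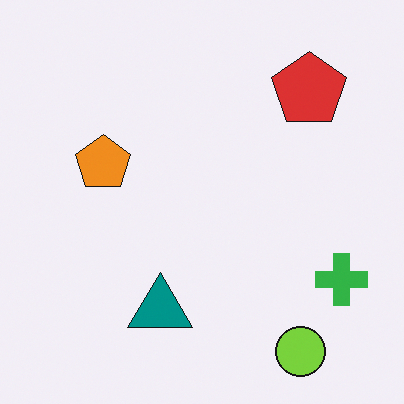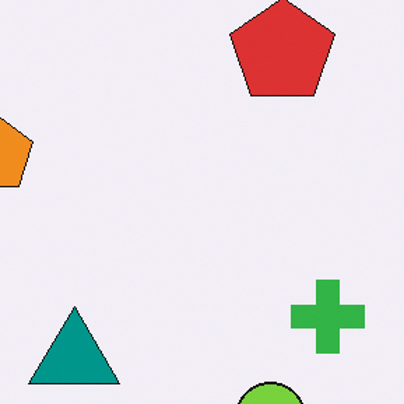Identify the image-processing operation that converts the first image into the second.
Cropped slightly and scaled back up.

The visible shapes are larger and the field of view is narrower; shapes near the original edges may be partly or wholly outside the frame — a crop-and-rescale.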